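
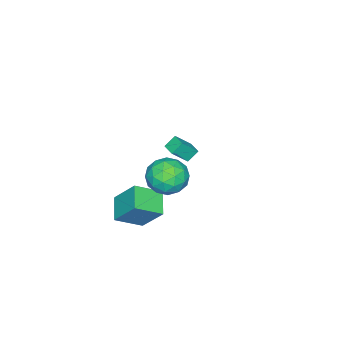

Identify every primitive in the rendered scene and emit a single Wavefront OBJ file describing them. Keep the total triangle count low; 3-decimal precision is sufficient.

v 3.021 1.931 1.806
v 4.063 2.43 1.487
v 3.917 0.97 3.233
v 4.959 1.469 2.914
v 4.098 2.142 3.405
v 3.544 2.736 2.523
v 4.436 0.664 2.197
v 3.882 1.258 1.315
v 4.938 1.646 1.729
v 4.729 2.56 2.476
v 3.251 0.84 2.244
v 3.042 1.754 2.991
v 3.464 2.265 1.521
v 4.516 1.135 3.199
v 4.01 1.531 3.487
v 4.623 1.824 3.3
v 3.158 2.445 2.13
v 3.771 2.738 1.943
v 3.791 2.569 3.07
v 4.209 0.662 2.777
v 4.822 0.955 2.59
v 3.357 1.576 1.42
v 3.97 1.869 1.233
v 4.189 0.831 1.65
v 4.59 2.097 1.476
v 5.117 1.532 2.315
v 4.809 1.059 1.893
v 4.484 1.408 1.375
v 4.468 2.635 1.915
v 4.994 2.07 2.754
v 4.488 2.466 3.042
v 4.162 2.815 2.524
v 4.981 2.174 2.057
v 2.986 1.33 1.966
v 3.512 0.765 2.805
v 3.818 0.585 2.196
v 3.492 0.934 1.678
v 2.863 1.868 2.405
v 3.39 1.303 3.244
v 3.496 1.992 3.345
v 3.171 2.341 2.827
v 2.999 1.226 2.663
v 1.946 -1.101 -2.591
v 3.05 -2.135 -1.75
v 1.956 0.174 -1.038
v 3.06 -0.859 -0.197
v 3.14 -0.341 -3.223
v 4.244 -1.374 -2.382
v 3.15 0.935 -1.67
v 4.254 -0.099 -0.829
v -3.134 -1.775 -2.365
v -2.338 -2.319 -1.363
v -3.689 -1.438 -1.741
v -2.893 -1.982 -0.74
v -2.647 -1.018 -2.34
v -1.851 -1.562 -1.339
v -3.202 -0.681 -1.717
v -2.406 -1.225 -0.715
f 1 38 17
f 38 12 41
f 17 41 6
f 38 41 17
f 1 17 13
f 17 6 18
f 13 18 2
f 17 18 13
f 1 13 22
f 13 2 23
f 22 23 8
f 13 23 22
f 1 22 34
f 22 8 37
f 34 37 11
f 22 37 34
f 1 34 38
f 34 11 42
f 38 42 12
f 34 42 38
f 2 18 29
f 18 6 32
f 29 32 10
f 18 32 29
f 6 41 19
f 41 12 40
f 19 40 5
f 41 40 19
f 12 42 39
f 42 11 35
f 39 35 3
f 42 35 39
f 11 37 36
f 37 8 24
f 36 24 7
f 37 24 36
f 8 23 28
f 23 2 25
f 28 25 9
f 23 25 28
f 4 30 16
f 30 10 31
f 16 31 5
f 30 31 16
f 4 16 14
f 16 5 15
f 14 15 3
f 16 15 14
f 4 14 21
f 14 3 20
f 21 20 7
f 14 20 21
f 4 21 26
f 21 7 27
f 26 27 9
f 21 27 26
f 4 26 30
f 26 9 33
f 30 33 10
f 26 33 30
f 5 31 19
f 31 10 32
f 19 32 6
f 31 32 19
f 3 15 39
f 15 5 40
f 39 40 12
f 15 40 39
f 7 20 36
f 20 3 35
f 36 35 11
f 20 35 36
f 9 27 28
f 27 7 24
f 28 24 8
f 27 24 28
f 10 33 29
f 33 9 25
f 29 25 2
f 33 25 29
f 44 46 43
f 47 44 43
f 43 46 45
f 45 47 43
f 44 50 46
f 48 44 47
f 48 50 44
f 46 50 45
f 49 47 45
f 45 50 49
f 49 48 47
f 50 48 49
f 52 54 51
f 55 52 51
f 51 54 53
f 53 55 51
f 52 58 54
f 56 52 55
f 56 58 52
f 54 58 53
f 57 55 53
f 53 58 57
f 57 56 55
f 58 56 57



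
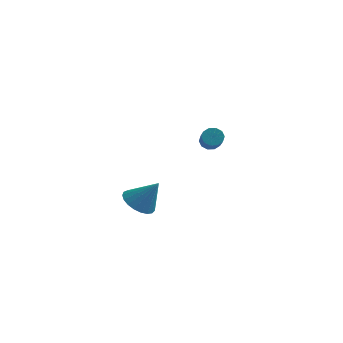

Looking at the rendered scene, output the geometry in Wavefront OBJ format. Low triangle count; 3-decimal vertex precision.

v 0.714 4.555 1.357
v 1.045 4.261 0.854
v 1.538 2.991 1.92
v 1.206 3.285 2.423
v 1.305 4.521 1.043
v 1.798 3.252 2.11
v 1.339 4.794 1.353
v 1.832 3.525 2.419
v 1.135 4.976 1.664
v 1.628 3.706 2.73
v 0.769 4.997 1.857
v 1.262 3.727 2.924
v 0.382 4.849 1.86
v 0.875 3.579 2.926
v 0.122 4.588 1.67
v 0.615 3.319 2.737
v 0.088 4.315 1.361
v 0.581 3.046 2.427
v 0.292 4.134 1.05
v 0.785 2.864 2.116
v 0.658 4.113 0.856
v 1.151 2.843 1.923
v -1.224 -3.381 0.371
v -0.483 -2.831 -0.191
v -0.116 -3.239 1.969
v -0.747 -2.502 -0.037
v -1.094 -2.325 0.187
v -1.463 -2.33 0.443
v -1.79 -2.518 0.686
v -2.02 -2.854 0.875
v -2.112 -3.282 0.977
v -2.05 -3.727 0.974
v -1.846 -4.112 0.866
v -1.534 -4.37 0.673
v -1.168 -4.458 0.428
v -0.812 -4.36 0.172
v -0.527 -4.092 -0.049
v -0.363 -3.701 -0.197
v -0.347 -3.255 -0.248
f 2 1 5
f 2 5 3
f 3 5 6
f 3 6 4
f 5 1 7
f 5 7 6
f 6 7 8
f 6 8 4
f 7 1 9
f 7 9 8
f 8 9 10
f 8 10 4
f 9 1 11
f 9 11 10
f 10 11 12
f 10 12 4
f 11 1 13
f 11 13 12
f 12 13 14
f 12 14 4
f 13 1 15
f 13 15 14
f 14 15 16
f 14 16 4
f 15 1 17
f 15 17 16
f 16 17 18
f 16 18 4
f 17 1 19
f 17 19 18
f 18 19 20
f 18 20 4
f 19 1 21
f 19 21 20
f 20 21 22
f 20 22 4
f 21 1 2
f 21 2 22
f 22 2 3
f 22 3 4
f 24 23 26
f 24 26 25
f 26 23 27
f 26 27 25
f 27 23 28
f 27 28 25
f 28 23 29
f 28 29 25
f 29 23 30
f 29 30 25
f 30 23 31
f 30 31 25
f 31 23 32
f 31 32 25
f 32 23 33
f 32 33 25
f 33 23 34
f 33 34 25
f 34 23 35
f 34 35 25
f 35 23 36
f 35 36 25
f 36 23 37
f 36 37 25
f 37 23 38
f 37 38 25
f 38 23 39
f 38 39 25
f 39 23 24
f 39 24 25



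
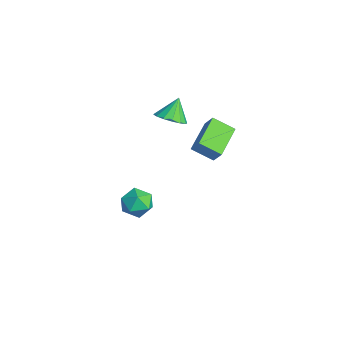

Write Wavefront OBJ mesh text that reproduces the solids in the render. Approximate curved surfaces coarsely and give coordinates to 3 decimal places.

v -3.44 2.939 1.104
v -2.646 3.164 1.308
v -3.88 3.541 2.156
v -2.796 3.492 1.057
v -3.119 3.673 0.818
v -3.528 3.656 0.656
v -3.913 3.448 0.615
v -4.172 3.103 0.704
v -4.234 2.714 0.9
v -4.083 2.386 1.151
v -3.76 2.205 1.389
v -3.351 2.222 1.551
v -2.966 2.43 1.593
v -2.708 2.775 1.504
v 0.891 3.476 1.311
v 0.317 2.581 1.929
v -0.375 4.637 1.815
v -0.949 3.742 2.434
v 1.369 3.678 2.046
v 0.795 2.783 2.665
v 0.103 4.839 2.551
v -0.471 3.944 3.169
v -3.196 1.479 -3.981
v -2.376 1.648 -4.35
v -2.704 0.172 -3.49
v -1.884 0.341 -3.859
v -2.17 0.825 -3.137
v -2.474 1.633 -3.441
v -2.606 0.187 -4.399
v -2.91 0.995 -4.703
v -2.012 0.85 -4.608
v -1.742 1.244 -3.828
v -3.338 0.576 -4.012
v -3.068 0.97 -3.232
f 2 1 4
f 2 4 3
f 4 1 5
f 4 5 3
f 5 1 6
f 5 6 3
f 6 1 7
f 6 7 3
f 7 1 8
f 7 8 3
f 8 1 9
f 8 9 3
f 9 1 10
f 9 10 3
f 10 1 11
f 10 11 3
f 11 1 12
f 11 12 3
f 12 1 13
f 12 13 3
f 13 1 14
f 13 14 3
f 14 1 2
f 14 2 3
f 16 18 15
f 19 16 15
f 15 18 17
f 17 19 15
f 16 22 18
f 20 16 19
f 20 22 16
f 18 22 17
f 21 19 17
f 17 22 21
f 21 20 19
f 22 20 21
f 23 34 28
f 23 28 24
f 23 24 30
f 23 30 33
f 23 33 34
f 24 28 32
f 28 34 27
f 34 33 25
f 33 30 29
f 30 24 31
f 26 32 27
f 26 27 25
f 26 25 29
f 26 29 31
f 26 31 32
f 27 32 28
f 25 27 34
f 29 25 33
f 31 29 30
f 32 31 24



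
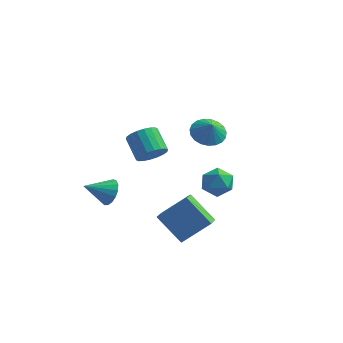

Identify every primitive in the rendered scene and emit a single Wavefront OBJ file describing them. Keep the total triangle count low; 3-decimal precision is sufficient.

v 1.285 3.849 -0.882
v 1.955 4.614 -0.809
v 1.595 3.491 0.022
v 1.612 4.78 -0.625
v 1.211 4.786 -0.485
v 0.823 4.629 -0.414
v 0.516 4.338 -0.424
v 0.341 3.962 -0.513
v 0.329 3.566 -0.665
v 0.483 3.219 -0.855
v 0.775 2.982 -1.05
v 1.155 2.894 -1.215
v 1.558 2.971 -1.323
v 1.914 3.2 -1.355
v 2.161 3.541 -1.304
v 2.256 3.936 -1.181
v 2.183 4.315 -1.006
v 3.982 -2.308 0.442
v 4.494 -2.835 1.02
v 3.066 -3.485 0.18
v 3.578 -4.012 0.758
v 3.059 -3.312 1.099
v 3.625 -2.585 1.261
v 3.935 -3.735 -0.061
v 4.501 -3.008 0.101
v 4.465 -3.717 0.71
v 3.924 -3.456 1.427
v 3.636 -2.864 -0.227
v 3.095 -2.603 0.49
v -2.256 -2.203 -2.225
v -1.997 -1.851 -1.496
v -3.424 -2.937 -1.455
v -2.263 -1.582 -1.645
v -2.528 -1.456 -1.927
v -2.731 -1.501 -2.277
v -2.824 -1.706 -2.615
v -2.788 -2.026 -2.864
v -2.629 -2.387 -2.966
v -2.385 -2.705 -2.899
v -2.111 -2.909 -2.677
v -1.871 -2.951 -2.352
v -1.718 -2.821 -1.998
v -1.689 -2.551 -1.696
v -1.789 -2.2 -1.515
v -0.529 -0.372 -0.192
v 0.172 -0.205 0.331
v -0.69 0.718 1.194
v -1.391 0.552 0.672
v 0.199 0.077 0.055
v -0.663 1.001 0.918
v 0.081 0.271 -0.27
v -0.781 1.195 0.593
v -0.157 0.338 -0.579
v -1.019 1.261 0.284
v -0.469 0.264 -0.812
v -1.331 1.187 0.051
v -0.793 0.064 -0.921
v -1.655 0.987 -0.058
v -1.065 -0.222 -0.886
v -1.927 0.701 -0.023
v -1.23 -0.538 -0.714
v -2.092 0.385 0.149
v -1.257 -0.821 -0.438
v -2.119 0.103 0.425
v -1.139 -1.015 -0.113
v -2.001 -0.091 0.75
v -0.901 -1.081 0.196
v -1.763 -0.158 1.059
v -0.589 -1.007 0.429
v -1.451 -0.084 1.292
v -0.265 -0.807 0.538
v -1.127 0.116 1.401
v 0.007 -0.521 0.503
v -0.855 0.402 1.366
v 0.681 -3.447 -2.583
v 2.055 -2.761 -1.302
v 0.611 -2.494 -3.018
v 1.984 -1.808 -1.737
v 2.136 -3.932 -3.883
v 3.509 -3.246 -2.602
v 2.065 -2.979 -4.318
v 3.439 -2.293 -3.037
f 2 1 4
f 2 4 3
f 4 1 5
f 4 5 3
f 5 1 6
f 5 6 3
f 6 1 7
f 6 7 3
f 7 1 8
f 7 8 3
f 8 1 9
f 8 9 3
f 9 1 10
f 9 10 3
f 10 1 11
f 10 11 3
f 11 1 12
f 11 12 3
f 12 1 13
f 12 13 3
f 13 1 14
f 13 14 3
f 14 1 15
f 14 15 3
f 15 1 16
f 15 16 3
f 16 1 17
f 16 17 3
f 17 1 2
f 17 2 3
f 18 29 23
f 18 23 19
f 18 19 25
f 18 25 28
f 18 28 29
f 19 23 27
f 23 29 22
f 29 28 20
f 28 25 24
f 25 19 26
f 21 27 22
f 21 22 20
f 21 20 24
f 21 24 26
f 21 26 27
f 22 27 23
f 20 22 29
f 24 20 28
f 26 24 25
f 27 26 19
f 31 30 33
f 31 33 32
f 33 30 34
f 33 34 32
f 34 30 35
f 34 35 32
f 35 30 36
f 35 36 32
f 36 30 37
f 36 37 32
f 37 30 38
f 37 38 32
f 38 30 39
f 38 39 32
f 39 30 40
f 39 40 32
f 40 30 41
f 40 41 32
f 41 30 42
f 41 42 32
f 42 30 43
f 42 43 32
f 43 30 44
f 43 44 32
f 44 30 31
f 44 31 32
f 46 45 49
f 46 49 47
f 47 49 50
f 47 50 48
f 49 45 51
f 49 51 50
f 50 51 52
f 50 52 48
f 51 45 53
f 51 53 52
f 52 53 54
f 52 54 48
f 53 45 55
f 53 55 54
f 54 55 56
f 54 56 48
f 55 45 57
f 55 57 56
f 56 57 58
f 56 58 48
f 57 45 59
f 57 59 58
f 58 59 60
f 58 60 48
f 59 45 61
f 59 61 60
f 60 61 62
f 60 62 48
f 61 45 63
f 61 63 62
f 62 63 64
f 62 64 48
f 63 45 65
f 63 65 64
f 64 65 66
f 64 66 48
f 65 45 67
f 65 67 66
f 66 67 68
f 66 68 48
f 67 45 69
f 67 69 68
f 68 69 70
f 68 70 48
f 69 45 71
f 69 71 70
f 70 71 72
f 70 72 48
f 71 45 73
f 71 73 72
f 72 73 74
f 72 74 48
f 73 45 46
f 73 46 74
f 74 46 47
f 74 47 48
f 76 78 75
f 79 76 75
f 75 78 77
f 77 79 75
f 76 82 78
f 80 76 79
f 80 82 76
f 78 82 77
f 81 79 77
f 77 82 81
f 81 80 79
f 82 80 81



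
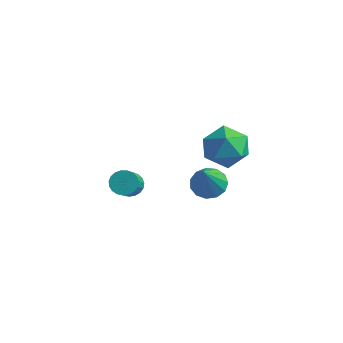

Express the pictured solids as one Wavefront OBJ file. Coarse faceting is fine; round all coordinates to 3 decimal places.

v 2.36 -2.963 1.723
v 2.91 -2.884 1.064
v 3.37 -3.536 2.496
v 3.92 -3.457 1.837
v 3.636 -2.754 2.248
v 3.011 -2.4 1.771
v 3.269 -4.02 1.789
v 2.644 -3.666 1.312
v 3.471 -3.537 1.105
v 3.698 -2.755 1.388
v 2.582 -3.665 2.172
v 2.809 -2.883 2.455
v -1.049 -2.851 -2.364
v -0.779 -2.488 -2.152
v -0.24 -3.465 -1.164
v -0.511 -3.829 -1.376
v -0.957 -2.478 -2.044
v -0.418 -3.455 -1.057
v -1.151 -2.532 -1.992
v -0.612 -3.509 -1.005
v -1.327 -2.642 -2.005
v -0.788 -3.619 -1.017
v -1.455 -2.787 -2.079
v -0.917 -3.765 -1.092
v -1.513 -2.944 -2.202
v -0.975 -3.922 -1.215
v -1.491 -3.085 -2.354
v -0.953 -4.062 -1.366
v -1.393 -3.185 -2.507
v -0.854 -4.163 -1.52
v -1.235 -3.228 -2.635
v -0.696 -4.205 -1.648
v -1.045 -3.205 -2.717
v -0.506 -4.183 -1.729
v -0.856 -3.122 -2.737
v -0.317 -4.099 -1.75
v -0.7 -2.991 -2.693
v -0.161 -3.969 -1.705
v -0.605 -2.837 -2.592
v -0.066 -3.814 -1.604
v -0.586 -2.684 -2.451
v -0.048 -3.662 -1.464
v -0.648 -2.561 -2.295
v -0.109 -3.538 -1.308
v 2.191 -2.784 -0.756
v 2.69 -3.021 -1.059
v 2.589 -3.656 0.576
v 2.802 -2.725 -0.899
v 2.72 -2.447 -0.693
v 2.47 -2.277 -0.507
v 2.132 -2.268 -0.4
v 1.813 -2.422 -0.406
v 1.613 -2.692 -0.523
v 1.598 -2.991 -0.714
v 1.771 -3.224 -0.918
v 2.077 -3.317 -1.071
v 2.42 -3.242 -1.123
f 1 12 6
f 1 6 2
f 1 2 8
f 1 8 11
f 1 11 12
f 2 6 10
f 6 12 5
f 12 11 3
f 11 8 7
f 8 2 9
f 4 10 5
f 4 5 3
f 4 3 7
f 4 7 9
f 4 9 10
f 5 10 6
f 3 5 12
f 7 3 11
f 9 7 8
f 10 9 2
f 14 13 17
f 14 17 15
f 15 17 18
f 15 18 16
f 17 13 19
f 17 19 18
f 18 19 20
f 18 20 16
f 19 13 21
f 19 21 20
f 20 21 22
f 20 22 16
f 21 13 23
f 21 23 22
f 22 23 24
f 22 24 16
f 23 13 25
f 23 25 24
f 24 25 26
f 24 26 16
f 25 13 27
f 25 27 26
f 26 27 28
f 26 28 16
f 27 13 29
f 27 29 28
f 28 29 30
f 28 30 16
f 29 13 31
f 29 31 30
f 30 31 32
f 30 32 16
f 31 13 33
f 31 33 32
f 32 33 34
f 32 34 16
f 33 13 35
f 33 35 34
f 34 35 36
f 34 36 16
f 35 13 37
f 35 37 36
f 36 37 38
f 36 38 16
f 37 13 39
f 37 39 38
f 38 39 40
f 38 40 16
f 39 13 41
f 39 41 40
f 40 41 42
f 40 42 16
f 41 13 43
f 41 43 42
f 42 43 44
f 42 44 16
f 43 13 14
f 43 14 44
f 44 14 15
f 44 15 16
f 46 45 48
f 46 48 47
f 48 45 49
f 48 49 47
f 49 45 50
f 49 50 47
f 50 45 51
f 50 51 47
f 51 45 52
f 51 52 47
f 52 45 53
f 52 53 47
f 53 45 54
f 53 54 47
f 54 45 55
f 54 55 47
f 55 45 56
f 55 56 47
f 56 45 57
f 56 57 47
f 57 45 46
f 57 46 47



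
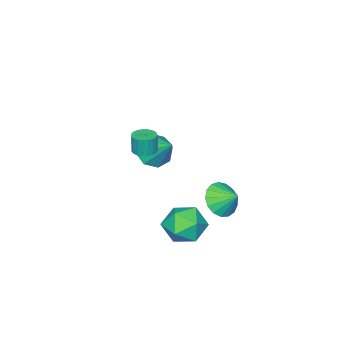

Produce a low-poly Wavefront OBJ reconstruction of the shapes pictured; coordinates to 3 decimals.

v -3.239 -3.947 -2.228
v -2.853 -3.355 -3.031
v -2.961 -2.533 -1.052
v -3.663 -3.27 -2.941
v -4.224 -3.582 -2.433
v -4.209 -4.108 -1.805
v -3.625 -4.539 -1.425
v -2.816 -4.623 -1.515
v -2.254 -4.311 -2.023
v -2.27 -3.786 -2.651
v -0.649 2.415 -1.45
v 0.281 2.67 -1.75
v -0.691 3.345 -0.79
v -0.008 2.886 -2.072
v -0.444 2.994 -2.252
v -0.926 2.969 -2.247
v -1.346 2.818 -2.061
v -1.606 2.575 -1.734
v -1.646 2.295 -1.342
v -1.459 2.042 -0.974
v -1.086 1.875 -0.716
v -0.613 1.832 -0.626
v -0.148 1.923 -0.724
v 0.202 2.126 -0.989
v 0.356 2.396 -1.359
v -0.922 0.559 -3.607
v -0.486 1.017 -2.589
v 0.826 0.723 -4.431
v 1.262 1.181 -3.413
v 0.937 0.028 -3.461
v -0.143 -0.073 -2.952
v 0.483 1.813 -4.068
v -0.597 1.712 -3.559
v 0.383 1.792 -2.874
v 0.663 0.689 -2.498
v -0.323 1.051 -4.522
v -0.043 -0.052 -4.146
v 1.629 -0.314 1.985
v 2.221 -0.216 1.999
v 2.203 -0.248 3.028
v 1.611 -0.346 3.015
v 2.129 0.016 2.004
v 2.112 -0.016 3.034
v 1.952 0.191 2.007
v 1.934 0.159 3.036
v 1.718 0.279 2.005
v 1.701 0.247 3.035
v 1.469 0.264 2.001
v 1.452 0.232 3.03
v 1.248 0.149 1.993
v 1.23 0.117 3.023
v 1.092 -0.045 1.985
v 1.075 -0.078 3.014
v 1.03 -0.287 1.976
v 1.012 -0.319 3.005
v 1.07 -0.533 1.969
v 1.053 -0.565 2.998
v 1.208 -0.741 1.965
v 1.19 -0.773 2.994
v 1.418 -0.875 1.964
v 1.4 -0.907 2.994
v 1.665 -0.913 1.967
v 1.647 -0.945 2.997
v 1.905 -0.846 1.973
v 1.888 -0.879 3.003
v 2.098 -0.688 1.982
v 2.08 -0.72 3.011
v 2.209 -0.465 1.991
v 2.192 -0.497 3.02
f 2 1 4
f 2 4 3
f 4 1 5
f 4 5 3
f 5 1 6
f 5 6 3
f 6 1 7
f 6 7 3
f 7 1 8
f 7 8 3
f 8 1 9
f 8 9 3
f 9 1 10
f 9 10 3
f 10 1 2
f 10 2 3
f 12 11 14
f 12 14 13
f 14 11 15
f 14 15 13
f 15 11 16
f 15 16 13
f 16 11 17
f 16 17 13
f 17 11 18
f 17 18 13
f 18 11 19
f 18 19 13
f 19 11 20
f 19 20 13
f 20 11 21
f 20 21 13
f 21 11 22
f 21 22 13
f 22 11 23
f 22 23 13
f 23 11 24
f 23 24 13
f 24 11 25
f 24 25 13
f 25 11 12
f 25 12 13
f 26 37 31
f 26 31 27
f 26 27 33
f 26 33 36
f 26 36 37
f 27 31 35
f 31 37 30
f 37 36 28
f 36 33 32
f 33 27 34
f 29 35 30
f 29 30 28
f 29 28 32
f 29 32 34
f 29 34 35
f 30 35 31
f 28 30 37
f 32 28 36
f 34 32 33
f 35 34 27
f 39 38 42
f 39 42 40
f 40 42 43
f 40 43 41
f 42 38 44
f 42 44 43
f 43 44 45
f 43 45 41
f 44 38 46
f 44 46 45
f 45 46 47
f 45 47 41
f 46 38 48
f 46 48 47
f 47 48 49
f 47 49 41
f 48 38 50
f 48 50 49
f 49 50 51
f 49 51 41
f 50 38 52
f 50 52 51
f 51 52 53
f 51 53 41
f 52 38 54
f 52 54 53
f 53 54 55
f 53 55 41
f 54 38 56
f 54 56 55
f 55 56 57
f 55 57 41
f 56 38 58
f 56 58 57
f 57 58 59
f 57 59 41
f 58 38 60
f 58 60 59
f 59 60 61
f 59 61 41
f 60 38 62
f 60 62 61
f 61 62 63
f 61 63 41
f 62 38 64
f 62 64 63
f 63 64 65
f 63 65 41
f 64 38 66
f 64 66 65
f 65 66 67
f 65 67 41
f 66 38 68
f 66 68 67
f 67 68 69
f 67 69 41
f 68 38 39
f 68 39 69
f 69 39 40
f 69 40 41



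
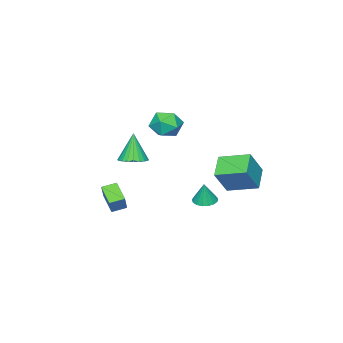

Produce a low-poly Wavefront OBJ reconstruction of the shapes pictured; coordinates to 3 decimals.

v 0.596 -1.283 1.559
v 1.187 -0.534 1.301
v 1.533 -1.586 2.819
v 2.124 -0.837 2.561
v 1.212 -0.655 2.895
v 0.633 -0.467 2.116
v 2.087 -1.653 2.004
v 1.508 -1.465 1.225
v 2.108 -0.763 1.575
v 1.567 -0.146 2.126
v 1.153 -1.974 1.994
v 0.612 -1.357 2.545
v 3.765 -2.807 -4.049
v 3.233 -3.823 -3.375
v 3.093 -2.314 -3.837
v 2.561 -3.33 -3.163
v 4.339 -2.45 -3.057
v 3.807 -3.466 -2.383
v 3.667 -1.957 -2.845
v 3.135 -2.973 -2.171
v -0.014 2.15 -1.035
v 0.986 2.094 0.425
v -0.583 3.764 -0.583
v 0.416 3.708 0.877
v 1.104 2.752 -1.777
v 2.103 2.696 -0.317
v 0.534 4.366 -1.325
v 1.534 4.31 0.135
v 1.178 -3.501 -1.321
v 1.946 -3.239 -1.107
v 0.782 -3.799 0.461
v 1.778 -2.958 -1.098
v 1.518 -2.76 -1.122
v 1.207 -2.674 -1.177
v 0.891 -2.715 -1.254
v 0.618 -2.875 -1.341
v 0.431 -3.131 -1.425
v 0.358 -3.443 -1.494
v 0.409 -3.764 -1.536
v 0.578 -4.045 -1.545
v 0.837 -4.243 -1.52
v 1.149 -4.328 -1.466
v 1.465 -4.288 -1.389
v 1.737 -4.128 -1.301
v 1.924 -3.872 -1.217
v 1.998 -3.56 -1.149
v 1.103 1.329 -2.884
v 1.494 1.87 -3.015
v 1.357 1.451 -1.616
v 1.198 1.997 -2.968
v 0.881 1.972 -2.902
v 0.614 1.799 -2.831
v 0.459 1.519 -2.773
v 0.452 1.195 -2.741
v 0.593 0.902 -2.741
v 0.852 0.707 -2.774
v 1.168 0.654 -2.833
v 1.469 0.756 -2.903
v 1.686 0.99 -2.969
v 1.769 1.301 -3.016
v 1.7 1.618 -3.032
f 1 12 6
f 1 6 2
f 1 2 8
f 1 8 11
f 1 11 12
f 2 6 10
f 6 12 5
f 12 11 3
f 11 8 7
f 8 2 9
f 4 10 5
f 4 5 3
f 4 3 7
f 4 7 9
f 4 9 10
f 5 10 6
f 3 5 12
f 7 3 11
f 9 7 8
f 10 9 2
f 14 16 13
f 17 14 13
f 13 16 15
f 15 17 13
f 14 20 16
f 18 14 17
f 18 20 14
f 16 20 15
f 19 17 15
f 15 20 19
f 19 18 17
f 20 18 19
f 22 24 21
f 25 22 21
f 21 24 23
f 23 25 21
f 22 28 24
f 26 22 25
f 26 28 22
f 24 28 23
f 27 25 23
f 23 28 27
f 27 26 25
f 28 26 27
f 30 29 32
f 30 32 31
f 32 29 33
f 32 33 31
f 33 29 34
f 33 34 31
f 34 29 35
f 34 35 31
f 35 29 36
f 35 36 31
f 36 29 37
f 36 37 31
f 37 29 38
f 37 38 31
f 38 29 39
f 38 39 31
f 39 29 40
f 39 40 31
f 40 29 41
f 40 41 31
f 41 29 42
f 41 42 31
f 42 29 43
f 42 43 31
f 43 29 44
f 43 44 31
f 44 29 45
f 44 45 31
f 45 29 46
f 45 46 31
f 46 29 30
f 46 30 31
f 48 47 50
f 48 50 49
f 50 47 51
f 50 51 49
f 51 47 52
f 51 52 49
f 52 47 53
f 52 53 49
f 53 47 54
f 53 54 49
f 54 47 55
f 54 55 49
f 55 47 56
f 55 56 49
f 56 47 57
f 56 57 49
f 57 47 58
f 57 58 49
f 58 47 59
f 58 59 49
f 59 47 60
f 59 60 49
f 60 47 61
f 60 61 49
f 61 47 48
f 61 48 49



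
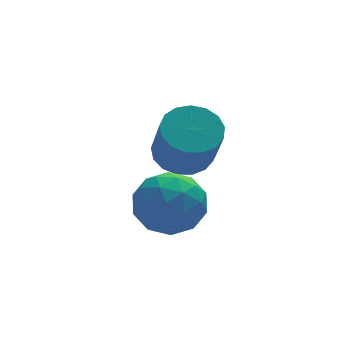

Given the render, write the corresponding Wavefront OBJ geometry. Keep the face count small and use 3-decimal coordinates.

v -1.356 -0.913 -4.181
v -0.24 -0.381 -3.983
v -1.04 -2.159 -2.617
v 0.076 -1.627 -2.419
v -0.973 -0.983 -2.194
v -1.169 -0.213 -3.161
v -0.111 -2.327 -3.439
v -0.307 -1.557 -4.406
v 0.529 -1.255 -3.524
v -0.004 -0.424 -2.755
v -1.276 -2.116 -3.845
v -1.809 -1.285 -3.076
v -0.826 -0.538 -4.22
v -0.454 -2.002 -2.38
v -1.071 -1.623 -2.249
v -0.415 -1.311 -2.132
v -1.371 -0.439 -3.737
v -0.716 -0.126 -3.62
v -1.147 -0.48 -2.569
v -0.564 -2.414 -2.98
v 0.091 -2.101 -2.863
v -0.865 -1.229 -4.468
v -0.209 -0.917 -4.351
v -0.133 -2.06 -4.031
v 0.282 -0.739 -3.833
v 0.467 -1.471 -2.914
v 0.358 -1.883 -3.513
v 0.243 -1.43 -4.082
v -0.031 -0.251 -3.381
v 0.154 -0.983 -2.462
v -0.462 -0.604 -2.33
v -0.577 -0.152 -2.898
v 0.421 -0.764 -3.112
v -1.434 -1.557 -4.138
v -1.249 -2.289 -3.219
v -0.703 -2.388 -3.702
v -0.818 -1.936 -4.27
v -1.747 -1.069 -3.686
v -1.562 -1.801 -2.767
v -1.523 -1.11 -2.518
v -1.638 -0.657 -3.087
v -1.701 -1.776 -3.488
v 0.857 1.983 -3.213
v 1.73 1.479 -3.508
v 1.675 0.373 -1.782
v 0.803 0.877 -1.487
v 1.901 1.874 -3.249
v 1.846 0.768 -1.524
v 1.833 2.294 -2.982
v 1.778 1.189 -1.257
v 1.542 2.643 -2.768
v 1.487 1.538 -1.042
v 1.094 2.841 -2.656
v 1.039 1.735 -0.93
v 0.591 2.842 -2.671
v 0.536 1.736 -0.945
v 0.15 2.646 -2.81
v 0.095 1.541 -1.085
v -0.129 2.298 -3.042
v -0.184 1.193 -1.316
v -0.183 1.878 -3.313
v -0.237 0.773 -1.587
v 0.002 1.482 -3.561
v -0.052 0.377 -1.835
v 0.383 1.201 -3.729
v 0.328 0.095 -2.003
v 0.873 1.098 -3.779
v 0.818 -0.007 -2.053
v 1.359 1.199 -3.699
v 1.304 0.093 -1.974
f 1 38 17
f 38 12 41
f 17 41 6
f 38 41 17
f 1 17 13
f 17 6 18
f 13 18 2
f 17 18 13
f 1 13 22
f 13 2 23
f 22 23 8
f 13 23 22
f 1 22 34
f 22 8 37
f 34 37 11
f 22 37 34
f 1 34 38
f 34 11 42
f 38 42 12
f 34 42 38
f 2 18 29
f 18 6 32
f 29 32 10
f 18 32 29
f 6 41 19
f 41 12 40
f 19 40 5
f 41 40 19
f 12 42 39
f 42 11 35
f 39 35 3
f 42 35 39
f 11 37 36
f 37 8 24
f 36 24 7
f 37 24 36
f 8 23 28
f 23 2 25
f 28 25 9
f 23 25 28
f 4 30 16
f 30 10 31
f 16 31 5
f 30 31 16
f 4 16 14
f 16 5 15
f 14 15 3
f 16 15 14
f 4 14 21
f 14 3 20
f 21 20 7
f 14 20 21
f 4 21 26
f 21 7 27
f 26 27 9
f 21 27 26
f 4 26 30
f 26 9 33
f 30 33 10
f 26 33 30
f 5 31 19
f 31 10 32
f 19 32 6
f 31 32 19
f 3 15 39
f 15 5 40
f 39 40 12
f 15 40 39
f 7 20 36
f 20 3 35
f 36 35 11
f 20 35 36
f 9 27 28
f 27 7 24
f 28 24 8
f 27 24 28
f 10 33 29
f 33 9 25
f 29 25 2
f 33 25 29
f 44 43 47
f 44 47 45
f 45 47 48
f 45 48 46
f 47 43 49
f 47 49 48
f 48 49 50
f 48 50 46
f 49 43 51
f 49 51 50
f 50 51 52
f 50 52 46
f 51 43 53
f 51 53 52
f 52 53 54
f 52 54 46
f 53 43 55
f 53 55 54
f 54 55 56
f 54 56 46
f 55 43 57
f 55 57 56
f 56 57 58
f 56 58 46
f 57 43 59
f 57 59 58
f 58 59 60
f 58 60 46
f 59 43 61
f 59 61 60
f 60 61 62
f 60 62 46
f 61 43 63
f 61 63 62
f 62 63 64
f 62 64 46
f 63 43 65
f 63 65 64
f 64 65 66
f 64 66 46
f 65 43 67
f 65 67 66
f 66 67 68
f 66 68 46
f 67 43 69
f 67 69 68
f 68 69 70
f 68 70 46
f 69 43 44
f 69 44 70
f 70 44 45
f 70 45 46



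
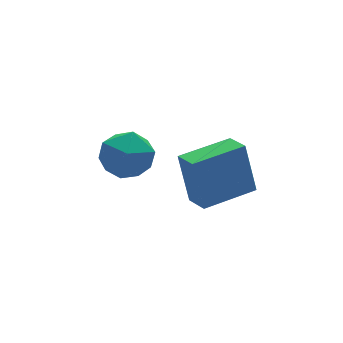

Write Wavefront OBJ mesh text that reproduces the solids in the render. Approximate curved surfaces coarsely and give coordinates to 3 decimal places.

v -0.34 0.629 -2.351
v 0.233 0.306 -1.585
v -1.553 -0.346 -1.855
v -0.98 -0.669 -1.089
v -1.325 0.279 -1.096
v -0.576 0.882 -1.403
v -0.744 -0.922 -2.037
v 0.005 -0.319 -2.344
v -0.017 -0.652 -1.392
v -0.376 0.09 -0.81
v -0.944 -0.13 -2.63
v -1.303 0.612 -2.048
v 1.717 -0.626 -4.821
v 1.583 -0.107 -2.967
v 1.721 0.318 -5.085
v 1.587 0.837 -3.231
v 3.653 -0.597 -4.689
v 3.519 -0.078 -2.835
v 3.657 0.347 -4.953
v 3.523 0.866 -3.099
f 1 12 6
f 1 6 2
f 1 2 8
f 1 8 11
f 1 11 12
f 2 6 10
f 6 12 5
f 12 11 3
f 11 8 7
f 8 2 9
f 4 10 5
f 4 5 3
f 4 3 7
f 4 7 9
f 4 9 10
f 5 10 6
f 3 5 12
f 7 3 11
f 9 7 8
f 10 9 2
f 14 16 13
f 17 14 13
f 13 16 15
f 15 17 13
f 14 20 16
f 18 14 17
f 18 20 14
f 16 20 15
f 19 17 15
f 15 20 19
f 19 18 17
f 20 18 19



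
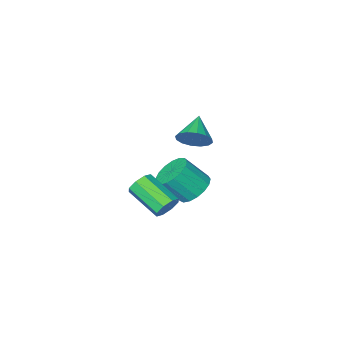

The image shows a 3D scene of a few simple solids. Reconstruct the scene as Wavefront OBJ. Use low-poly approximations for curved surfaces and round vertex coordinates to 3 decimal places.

v -1.509 -1.401 0.362
v -0.818 -1.597 0.904
v -2.411 -2.379 1.158
v -1.031 -1.236 1.107
v -1.373 -0.919 1.11
v -1.75 -0.731 0.913
v -2.064 -0.722 0.568
v -2.228 -0.896 0.169
v -2.201 -1.204 -0.179
v -1.987 -1.565 -0.382
v -1.646 -1.883 -0.385
v -1.268 -2.071 -0.188
v -0.955 -2.079 0.156
v -0.79 -1.906 0.556
v 3.76 4.783 1.326
v 4.262 4.707 0.905
v 4.683 3.121 1.693
v 4.18 3.197 2.114
v 4.398 4.952 1.326
v 4.818 3.366 2.113
v 4.16 5.098 1.747
v 4.58 3.512 2.534
v 3.687 5.059 1.921
v 4.108 3.473 2.709
v 3.257 4.859 1.747
v 3.678 3.273 2.535
v 3.122 4.614 1.327
v 3.542 3.028 2.114
v 3.36 4.468 0.906
v 3.78 2.882 1.693
v 3.832 4.507 0.731
v 4.253 2.921 1.519
v 0.795 2.273 -0.068
v 1.454 2.916 -0.257
v 2.343 2.351 0.92
v 1.685 1.707 1.108
v 1.187 3.12 0.043
v 2.077 2.555 1.219
v 0.83 3.129 0.317
v 1.72 2.564 1.494
v 0.466 2.943 0.503
v 1.355 2.377 1.68
v 0.176 2.602 0.558
v 1.066 2.037 1.735
v 0.029 2.187 0.469
v 0.919 1.621 1.646
v 0.057 1.791 0.258
v 0.947 1.225 1.435
v 0.254 1.505 -0.028
v 1.144 0.939 1.148
v 0.575 1.395 -0.324
v 1.465 0.83 0.853
v 0.947 1.487 -0.561
v 1.837 0.921 0.616
v 1.283 1.758 -0.685
v 2.173 1.192 0.492
v 1.508 2.147 -0.668
v 2.398 1.582 0.509
v 1.57 2.565 -0.513
v 2.459 2 0.663
f 2 1 4
f 2 4 3
f 4 1 5
f 4 5 3
f 5 1 6
f 5 6 3
f 6 1 7
f 6 7 3
f 7 1 8
f 7 8 3
f 8 1 9
f 8 9 3
f 9 1 10
f 9 10 3
f 10 1 11
f 10 11 3
f 11 1 12
f 11 12 3
f 12 1 13
f 12 13 3
f 13 1 14
f 13 14 3
f 14 1 2
f 14 2 3
f 16 15 19
f 16 19 17
f 17 19 20
f 17 20 18
f 19 15 21
f 19 21 20
f 20 21 22
f 20 22 18
f 21 15 23
f 21 23 22
f 22 23 24
f 22 24 18
f 23 15 25
f 23 25 24
f 24 25 26
f 24 26 18
f 25 15 27
f 25 27 26
f 26 27 28
f 26 28 18
f 27 15 29
f 27 29 28
f 28 29 30
f 28 30 18
f 29 15 31
f 29 31 30
f 30 31 32
f 30 32 18
f 31 15 16
f 31 16 32
f 32 16 17
f 32 17 18
f 34 33 37
f 34 37 35
f 35 37 38
f 35 38 36
f 37 33 39
f 37 39 38
f 38 39 40
f 38 40 36
f 39 33 41
f 39 41 40
f 40 41 42
f 40 42 36
f 41 33 43
f 41 43 42
f 42 43 44
f 42 44 36
f 43 33 45
f 43 45 44
f 44 45 46
f 44 46 36
f 45 33 47
f 45 47 46
f 46 47 48
f 46 48 36
f 47 33 49
f 47 49 48
f 48 49 50
f 48 50 36
f 49 33 51
f 49 51 50
f 50 51 52
f 50 52 36
f 51 33 53
f 51 53 52
f 52 53 54
f 52 54 36
f 53 33 55
f 53 55 54
f 54 55 56
f 54 56 36
f 55 33 57
f 55 57 56
f 56 57 58
f 56 58 36
f 57 33 59
f 57 59 58
f 58 59 60
f 58 60 36
f 59 33 34
f 59 34 60
f 60 34 35
f 60 35 36



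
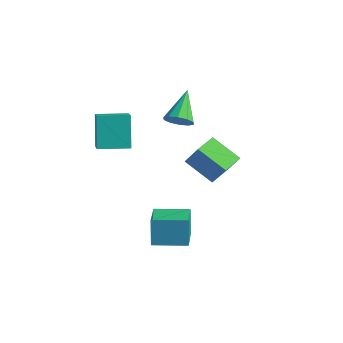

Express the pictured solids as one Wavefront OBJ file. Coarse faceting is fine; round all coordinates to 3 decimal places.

v 2.586 -1.474 1.502
v 3.454 -1.384 2.746
v 2.219 -0.302 1.674
v 3.087 -0.213 2.919
v 3.933 -0.907 0.521
v 4.801 -0.818 1.766
v 3.566 0.264 0.694
v 4.434 0.354 1.938
v -1.168 -3.917 1.608
v -1.828 -3.438 3.368
v -0.319 -2.55 1.554
v -0.98 -2.071 3.314
v -0.28 -4.449 2.086
v -0.941 -3.97 3.846
v 0.568 -3.082 2.032
v -0.092 -2.603 3.792
v -2.357 2.033 0.586
v -1.956 1.665 1.186
v -3.263 3.307 1.974
v -1.674 2.045 1.022
v -1.653 2.42 0.691
v -1.901 2.647 0.32
v -2.323 2.64 0.051
v -2.758 2.401 -0.013
v -3.04 2.021 0.151
v -3.061 1.646 0.482
v -2.813 1.419 0.853
v -2.391 1.426 1.122
v 2.345 -3.305 -3.747
v 2.044 -3.085 -2.232
v 1.001 -2.112 -4.187
v 0.701 -1.892 -2.672
v 3.519 -1.968 -3.708
v 3.219 -1.748 -2.193
v 2.176 -0.775 -4.148
v 1.875 -0.555 -2.633
f 2 4 1
f 5 2 1
f 1 4 3
f 3 5 1
f 2 8 4
f 6 2 5
f 6 8 2
f 4 8 3
f 7 5 3
f 3 8 7
f 7 6 5
f 8 6 7
f 10 12 9
f 13 10 9
f 9 12 11
f 11 13 9
f 10 16 12
f 14 10 13
f 14 16 10
f 12 16 11
f 15 13 11
f 11 16 15
f 15 14 13
f 16 14 15
f 18 17 20
f 18 20 19
f 20 17 21
f 20 21 19
f 21 17 22
f 21 22 19
f 22 17 23
f 22 23 19
f 23 17 24
f 23 24 19
f 24 17 25
f 24 25 19
f 25 17 26
f 25 26 19
f 26 17 27
f 26 27 19
f 27 17 28
f 27 28 19
f 28 17 18
f 28 18 19
f 30 32 29
f 33 30 29
f 29 32 31
f 31 33 29
f 30 36 32
f 34 30 33
f 34 36 30
f 32 36 31
f 35 33 31
f 31 36 35
f 35 34 33
f 36 34 35



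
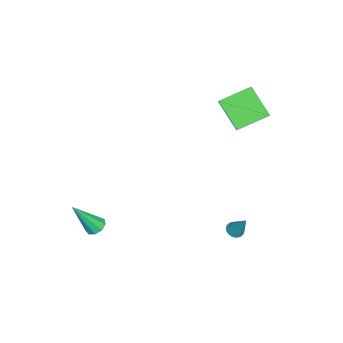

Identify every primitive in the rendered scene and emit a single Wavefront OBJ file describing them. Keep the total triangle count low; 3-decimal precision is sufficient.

v -0.67 3.412 -3.903
v -0.238 3.161 -3.927
v -0.21 4.068 -2.517
v -0.192 3.326 -4.021
v -0.218 3.504 -4.096
v -0.313 3.668 -4.142
v -0.463 3.793 -4.152
v -0.644 3.86 -4.123
v -0.829 3.859 -4.061
v -0.989 3.79 -3.975
v -1.102 3.663 -3.878
v -1.148 3.499 -3.785
v -1.122 3.321 -3.709
v -1.027 3.157 -3.663
v -0.877 3.032 -3.654
v -0.696 2.964 -3.682
v -0.511 2.965 -3.744
v -0.351 3.035 -3.83
v 2.382 -3.098 -2.319
v 2.758 -2.647 -2.192
v 2.958 -4.102 -0.461
v 2.387 -2.569 -2.035
v 2.014 -2.738 -2.011
v 1.813 -3.075 -2.131
v 1.878 -3.423 -2.339
v 2.179 -3.618 -2.538
v 2.575 -3.57 -2.635
v 2.881 -3.301 -2.584
v 2.953 -2.936 -2.409
v -4.234 1.56 3.134
v -3.607 1.726 3.728
v -5.244 3.03 3.789
v -4.616 3.196 4.383
v -3.324 2.764 1.837
v -2.696 2.93 2.431
v -4.333 4.234 2.492
v -3.706 4.4 3.086
f 2 1 4
f 2 4 3
f 4 1 5
f 4 5 3
f 5 1 6
f 5 6 3
f 6 1 7
f 6 7 3
f 7 1 8
f 7 8 3
f 8 1 9
f 8 9 3
f 9 1 10
f 9 10 3
f 10 1 11
f 10 11 3
f 11 1 12
f 11 12 3
f 12 1 13
f 12 13 3
f 13 1 14
f 13 14 3
f 14 1 15
f 14 15 3
f 15 1 16
f 15 16 3
f 16 1 17
f 16 17 3
f 17 1 18
f 17 18 3
f 18 1 2
f 18 2 3
f 20 19 22
f 20 22 21
f 22 19 23
f 22 23 21
f 23 19 24
f 23 24 21
f 24 19 25
f 24 25 21
f 25 19 26
f 25 26 21
f 26 19 27
f 26 27 21
f 27 19 28
f 27 28 21
f 28 19 29
f 28 29 21
f 29 19 20
f 29 20 21
f 31 33 30
f 34 31 30
f 30 33 32
f 32 34 30
f 31 37 33
f 35 31 34
f 35 37 31
f 33 37 32
f 36 34 32
f 32 37 36
f 36 35 34
f 37 35 36



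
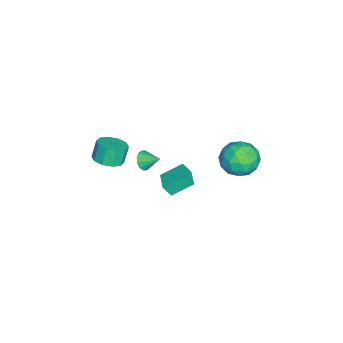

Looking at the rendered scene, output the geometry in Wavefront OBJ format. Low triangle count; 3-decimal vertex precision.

v 3.145 -3.336 -1.846
v 3.737 -3.974 -1.517
v 3.327 -3.782 -0.406
v 2.735 -3.144 -0.734
v 4.002 -3.464 -1.508
v 3.592 -3.272 -0.396
v 3.94 -2.905 -1.627
v 3.53 -2.713 -0.516
v 3.574 -2.511 -1.83
v 3.164 -2.319 -0.719
v 3.044 -2.432 -2.039
v 2.635 -2.24 -0.928
v 2.553 -2.698 -2.174
v 2.143 -2.506 -1.063
v 2.288 -3.208 -2.184
v 1.878 -3.016 -1.072
v 2.35 -3.767 -2.064
v 1.94 -3.575 -0.953
v 2.716 -4.161 -1.861
v 2.306 -3.969 -0.75
v 3.245 -4.24 -1.652
v 2.836 -4.048 -0.541
v 1.905 4.952 -0.523
v 3.123 4.786 -0.563
v 1.637 3.194 -1.417
v 2.855 3.028 -1.457
v 2.266 3 -0.378
v 2.432 4.086 0.175
v 2.328 3.894 -2.155
v 2.494 4.98 -1.602
v 3.385 4.132 -1.572
v 3.346 3.58 -0.474
v 1.414 4.4 -1.506
v 1.375 3.848 -0.408
v 2.538 5.023 -0.465
v 2.222 2.957 -1.515
v 1.876 2.94 -0.881
v 2.592 2.843 -0.905
v 2.131 4.612 -0.031
v 2.847 4.515 -0.055
v 2.343 3.464 0.055
v 1.913 3.465 -1.925
v 2.629 3.368 -1.949
v 2.168 5.137 -1.075
v 2.884 5.04 -1.099
v 2.417 4.516 -2.035
v 3.408 4.542 -1.081
v 3.25 3.508 -1.607
v 2.94 4.017 -2.017
v 3.038 4.656 -1.692
v 3.385 4.217 -0.436
v 3.227 3.184 -0.961
v 2.881 3.167 -0.327
v 2.979 3.805 -0.002
v 3.539 3.833 -1.029
v 1.533 4.796 -1.019
v 1.375 3.763 -1.544
v 1.781 4.175 -1.978
v 1.879 4.813 -1.653
v 1.51 4.472 -0.373
v 1.352 3.438 -0.899
v 1.722 3.324 -0.288
v 1.82 3.963 0.037
v 1.221 4.147 -0.951
v 2.737 -1.349 -1.91
v 3.064 -1.117 -2.447
v 2.943 -0.391 -1.37
v 2.734 -1.02 -2.494
v 2.405 -1.011 -2.384
v 2.165 -1.092 -2.147
v 2.078 -1.243 -1.847
v 2.168 -1.422 -1.564
v 2.41 -1.582 -1.374
v 2.739 -1.679 -1.327
v 3.068 -1.688 -1.437
v 3.308 -1.606 -1.674
v 3.395 -1.456 -1.974
v 3.306 -1.277 -2.257
v 1.804 -0.147 -4.703
v 1.895 -0.622 -3.968
v 1.318 1.052 -3.867
v 1.409 0.577 -3.132
v 3.011 0.263 -4.588
v 3.102 -0.212 -3.853
v 2.525 1.462 -3.752
v 2.616 0.987 -3.017
f 2 1 5
f 2 5 3
f 3 5 6
f 3 6 4
f 5 1 7
f 5 7 6
f 6 7 8
f 6 8 4
f 7 1 9
f 7 9 8
f 8 9 10
f 8 10 4
f 9 1 11
f 9 11 10
f 10 11 12
f 10 12 4
f 11 1 13
f 11 13 12
f 12 13 14
f 12 14 4
f 13 1 15
f 13 15 14
f 14 15 16
f 14 16 4
f 15 1 17
f 15 17 16
f 16 17 18
f 16 18 4
f 17 1 19
f 17 19 18
f 18 19 20
f 18 20 4
f 19 1 21
f 19 21 20
f 20 21 22
f 20 22 4
f 21 1 2
f 21 2 22
f 22 2 3
f 22 3 4
f 23 60 39
f 60 34 63
f 39 63 28
f 60 63 39
f 23 39 35
f 39 28 40
f 35 40 24
f 39 40 35
f 23 35 44
f 35 24 45
f 44 45 30
f 35 45 44
f 23 44 56
f 44 30 59
f 56 59 33
f 44 59 56
f 23 56 60
f 56 33 64
f 60 64 34
f 56 64 60
f 24 40 51
f 40 28 54
f 51 54 32
f 40 54 51
f 28 63 41
f 63 34 62
f 41 62 27
f 63 62 41
f 34 64 61
f 64 33 57
f 61 57 25
f 64 57 61
f 33 59 58
f 59 30 46
f 58 46 29
f 59 46 58
f 30 45 50
f 45 24 47
f 50 47 31
f 45 47 50
f 26 52 38
f 52 32 53
f 38 53 27
f 52 53 38
f 26 38 36
f 38 27 37
f 36 37 25
f 38 37 36
f 26 36 43
f 36 25 42
f 43 42 29
f 36 42 43
f 26 43 48
f 43 29 49
f 48 49 31
f 43 49 48
f 26 48 52
f 48 31 55
f 52 55 32
f 48 55 52
f 27 53 41
f 53 32 54
f 41 54 28
f 53 54 41
f 25 37 61
f 37 27 62
f 61 62 34
f 37 62 61
f 29 42 58
f 42 25 57
f 58 57 33
f 42 57 58
f 31 49 50
f 49 29 46
f 50 46 30
f 49 46 50
f 32 55 51
f 55 31 47
f 51 47 24
f 55 47 51
f 66 65 68
f 66 68 67
f 68 65 69
f 68 69 67
f 69 65 70
f 69 70 67
f 70 65 71
f 70 71 67
f 71 65 72
f 71 72 67
f 72 65 73
f 72 73 67
f 73 65 74
f 73 74 67
f 74 65 75
f 74 75 67
f 75 65 76
f 75 76 67
f 76 65 77
f 76 77 67
f 77 65 78
f 77 78 67
f 78 65 66
f 78 66 67
f 80 82 79
f 83 80 79
f 79 82 81
f 81 83 79
f 80 86 82
f 84 80 83
f 84 86 80
f 82 86 81
f 85 83 81
f 81 86 85
f 85 84 83
f 86 84 85



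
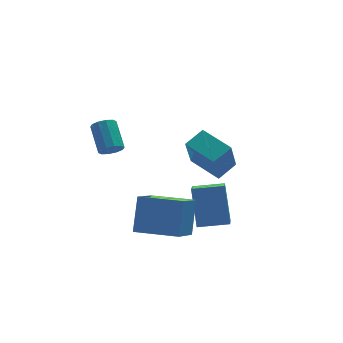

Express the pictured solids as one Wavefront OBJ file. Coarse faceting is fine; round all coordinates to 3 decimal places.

v 2.53 1.926 -1.384
v 1.996 1.2 0.323
v 1.772 3.387 -0.999
v 1.238 2.66 0.707
v 3.482 2.3 -0.927
v 2.948 1.573 0.779
v 2.724 3.76 -0.543
v 2.19 3.034 1.164
v 0.254 -1.404 -1.64
v 0.374 -0.397 0.049
v 0.71 -0.318 -2.32
v 0.83 0.689 -0.631
v 1.57 -1.849 -1.469
v 1.69 -0.842 0.22
v 2.026 -0.763 -2.149
v 2.146 0.244 -0.46
v -3.031 -0.2 3.184
v -2.691 -0.464 3.527
v -2.65 0.696 4.379
v -2.989 0.96 4.036
v -2.502 -0.301 3.296
v -2.461 0.859 4.148
v -2.514 -0.1 3.022
v -2.473 1.06 3.875
v -2.724 0.063 2.811
v -2.683 1.223 3.663
v -3.051 0.126 2.741
v -3.01 1.286 3.594
v -3.37 0.064 2.841
v -3.329 1.224 3.693
v -3.559 -0.099 3.072
v -3.518 1.061 3.924
v -3.547 -0.3 3.345
v -3.506 0.86 4.198
v -3.337 -0.463 3.557
v -3.296 0.697 4.409
v -3.01 -0.526 3.626
v -2.969 0.634 4.479
v -2.728 -1.927 -0.767
v -2.232 -1.094 0.714
v -1.726 -0.749 -1.765
v -1.23 0.084 -0.284
v -1.17 -3.124 -0.616
v -0.674 -2.291 0.865
v -0.168 -1.946 -1.614
v 0.328 -1.113 -0.133
f 2 4 1
f 5 2 1
f 1 4 3
f 3 5 1
f 2 8 4
f 6 2 5
f 6 8 2
f 4 8 3
f 7 5 3
f 3 8 7
f 7 6 5
f 8 6 7
f 10 12 9
f 13 10 9
f 9 12 11
f 11 13 9
f 10 16 12
f 14 10 13
f 14 16 10
f 12 16 11
f 15 13 11
f 11 16 15
f 15 14 13
f 16 14 15
f 18 17 21
f 18 21 19
f 19 21 22
f 19 22 20
f 21 17 23
f 21 23 22
f 22 23 24
f 22 24 20
f 23 17 25
f 23 25 24
f 24 25 26
f 24 26 20
f 25 17 27
f 25 27 26
f 26 27 28
f 26 28 20
f 27 17 29
f 27 29 28
f 28 29 30
f 28 30 20
f 29 17 31
f 29 31 30
f 30 31 32
f 30 32 20
f 31 17 33
f 31 33 32
f 32 33 34
f 32 34 20
f 33 17 35
f 33 35 34
f 34 35 36
f 34 36 20
f 35 17 37
f 35 37 36
f 36 37 38
f 36 38 20
f 37 17 18
f 37 18 38
f 38 18 19
f 38 19 20
f 40 42 39
f 43 40 39
f 39 42 41
f 41 43 39
f 40 46 42
f 44 40 43
f 44 46 40
f 42 46 41
f 45 43 41
f 41 46 45
f 45 44 43
f 46 44 45



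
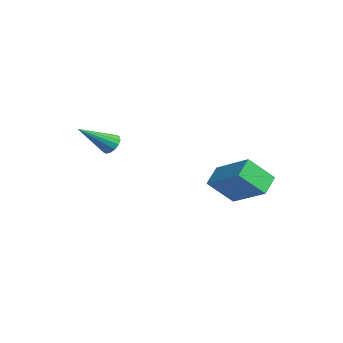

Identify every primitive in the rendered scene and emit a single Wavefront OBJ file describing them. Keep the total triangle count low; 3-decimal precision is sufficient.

v -0.674 2.996 -2.235
v -0.901 1.983 -1.21
v -1.197 3.666 -1.689
v -1.424 2.652 -0.664
v 0.924 3.528 -1.356
v 0.697 2.514 -0.331
v 0.401 4.197 -0.81
v 0.174 3.184 0.215
v -3.601 -0.748 0.378
v -3.225 -0.95 0.099
v -3.599 -2.132 1.382
v -3.103 -0.813 0.288
v -3.114 -0.658 0.502
v -3.256 -0.527 0.682
v -3.49 -0.456 0.781
v -3.753 -0.462 0.772
v -3.976 -0.546 0.658
v -4.098 -0.683 0.468
v -4.087 -0.838 0.255
v -3.946 -0.968 0.074
v -3.712 -1.04 -0.025
v -3.448 -1.033 -0.016
f 2 4 1
f 5 2 1
f 1 4 3
f 3 5 1
f 2 8 4
f 6 2 5
f 6 8 2
f 4 8 3
f 7 5 3
f 3 8 7
f 7 6 5
f 8 6 7
f 10 9 12
f 10 12 11
f 12 9 13
f 12 13 11
f 13 9 14
f 13 14 11
f 14 9 15
f 14 15 11
f 15 9 16
f 15 16 11
f 16 9 17
f 16 17 11
f 17 9 18
f 17 18 11
f 18 9 19
f 18 19 11
f 19 9 20
f 19 20 11
f 20 9 21
f 20 21 11
f 21 9 22
f 21 22 11
f 22 9 10
f 22 10 11



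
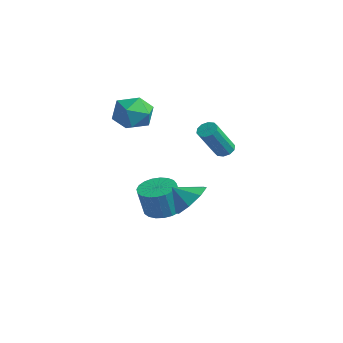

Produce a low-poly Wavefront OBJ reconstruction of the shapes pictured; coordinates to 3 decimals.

v 1.742 -3.097 -1.852
v 2.601 -3.134 -1.183
v 1.118 -3.763 -1.088
v 2.101 -2.485 -1.025
v 1.391 -2.194 -1.351
v 0.886 -2.433 -1.971
v 0.882 -3.06 -2.521
v 1.382 -3.709 -2.679
v 2.093 -3.999 -2.353
v 2.598 -3.761 -1.733
v -2.726 -1.859 -4.568
v -2.162 -2.645 -4.822
v -2.07 -3.087 -3.245
v -2.634 -2.301 -2.992
v -1.875 -2.35 -4.756
v -1.784 -2.792 -3.179
v -1.736 -1.971 -4.657
v -1.644 -2.413 -3.081
v -1.768 -1.572 -4.544
v -1.676 -2.014 -2.967
v -1.966 -1.223 -4.434
v -1.874 -1.665 -2.858
v -2.295 -0.984 -4.348
v -2.203 -1.426 -2.771
v -2.698 -0.896 -4.3
v -2.606 -1.338 -2.723
v -3.107 -0.975 -4.298
v -3.015 -1.417 -2.722
v -3.449 -1.206 -4.343
v -3.357 -1.648 -2.766
v -3.667 -1.55 -4.427
v -3.575 -1.993 -2.85
v -3.721 -1.948 -4.535
v -3.63 -2.39 -2.959
v -3.604 -2.33 -4.649
v -3.512 -2.773 -3.073
v -3.335 -2.631 -4.749
v -3.243 -3.073 -3.173
v -2.96 -2.798 -4.818
v -2.869 -3.241 -3.241
v -2.545 -2.803 -4.844
v -2.454 -3.245 -3.267
v 0.959 -0.759 0.61
v 1.224 -0.354 0.85
v 1.527 -1.537 2.51
v 1.261 -1.941 2.27
v 0.901 -0.327 0.929
v 1.204 -1.509 2.588
v 0.6 -0.464 0.886
v 0.903 -1.646 2.545
v 0.436 -0.714 0.737
v 0.738 -1.896 2.397
v 0.471 -0.981 0.541
v 0.774 -2.163 2.2
v 0.693 -1.163 0.37
v 0.996 -2.346 2.03
v 1.016 -1.191 0.292
v 1.319 -2.373 1.951
v 1.317 -1.054 0.335
v 1.62 -2.236 1.994
v 1.482 -0.804 0.483
v 1.784 -1.986 2.143
v 1.446 -0.537 0.68
v 1.749 -1.719 2.339
v -3.805 -2.555 1.503
v -3.032 -2.215 2.278
v -3.368 -4.325 1.842
v -2.595 -3.985 2.617
v -3.714 -3.851 2.826
v -3.984 -2.757 2.617
v -2.416 -3.783 1.503
v -2.686 -2.689 1.294
v -2.174 -2.975 2.278
v -2.976 -3.016 3.096
v -3.424 -3.524 1.024
v -4.226 -3.565 1.842
f 2 1 4
f 2 4 3
f 4 1 5
f 4 5 3
f 5 1 6
f 5 6 3
f 6 1 7
f 6 7 3
f 7 1 8
f 7 8 3
f 8 1 9
f 8 9 3
f 9 1 10
f 9 10 3
f 10 1 2
f 10 2 3
f 12 11 15
f 12 15 13
f 13 15 16
f 13 16 14
f 15 11 17
f 15 17 16
f 16 17 18
f 16 18 14
f 17 11 19
f 17 19 18
f 18 19 20
f 18 20 14
f 19 11 21
f 19 21 20
f 20 21 22
f 20 22 14
f 21 11 23
f 21 23 22
f 22 23 24
f 22 24 14
f 23 11 25
f 23 25 24
f 24 25 26
f 24 26 14
f 25 11 27
f 25 27 26
f 26 27 28
f 26 28 14
f 27 11 29
f 27 29 28
f 28 29 30
f 28 30 14
f 29 11 31
f 29 31 30
f 30 31 32
f 30 32 14
f 31 11 33
f 31 33 32
f 32 33 34
f 32 34 14
f 33 11 35
f 33 35 34
f 34 35 36
f 34 36 14
f 35 11 37
f 35 37 36
f 36 37 38
f 36 38 14
f 37 11 39
f 37 39 38
f 38 39 40
f 38 40 14
f 39 11 41
f 39 41 40
f 40 41 42
f 40 42 14
f 41 11 12
f 41 12 42
f 42 12 13
f 42 13 14
f 44 43 47
f 44 47 45
f 45 47 48
f 45 48 46
f 47 43 49
f 47 49 48
f 48 49 50
f 48 50 46
f 49 43 51
f 49 51 50
f 50 51 52
f 50 52 46
f 51 43 53
f 51 53 52
f 52 53 54
f 52 54 46
f 53 43 55
f 53 55 54
f 54 55 56
f 54 56 46
f 55 43 57
f 55 57 56
f 56 57 58
f 56 58 46
f 57 43 59
f 57 59 58
f 58 59 60
f 58 60 46
f 59 43 61
f 59 61 60
f 60 61 62
f 60 62 46
f 61 43 63
f 61 63 62
f 62 63 64
f 62 64 46
f 63 43 44
f 63 44 64
f 64 44 45
f 64 45 46
f 65 76 70
f 65 70 66
f 65 66 72
f 65 72 75
f 65 75 76
f 66 70 74
f 70 76 69
f 76 75 67
f 75 72 71
f 72 66 73
f 68 74 69
f 68 69 67
f 68 67 71
f 68 71 73
f 68 73 74
f 69 74 70
f 67 69 76
f 71 67 75
f 73 71 72
f 74 73 66



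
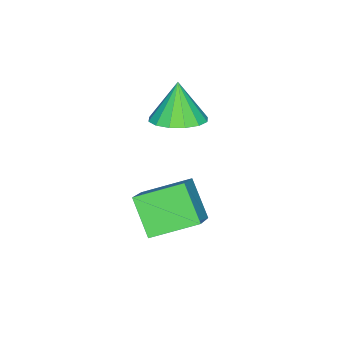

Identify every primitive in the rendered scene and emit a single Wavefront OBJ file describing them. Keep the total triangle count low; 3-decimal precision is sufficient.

v -3.688 -3.147 1.515
v -2.68 -3.494 1.785
v -4.232 -3.473 3.125
v -2.679 -2.936 1.898
v -2.949 -2.434 1.909
v -3.417 -2.124 1.814
v -3.957 -2.088 1.639
v -4.426 -2.335 1.431
v -4.697 -2.8 1.245
v -4.698 -3.359 1.132
v -4.428 -3.86 1.121
v -3.96 -4.17 1.216
v -3.419 -4.206 1.391
v -2.951 -3.959 1.599
v -0.101 -1.94 -1.555
v -0.743 -2.959 -0.285
v -1.123 -0.45 -0.876
v -1.765 -1.469 0.393
v 1.245 -1.491 -0.513
v 0.603 -2.51 0.756
v 0.223 -0.001 0.165
v -0.419 -1.02 1.435
f 2 1 4
f 2 4 3
f 4 1 5
f 4 5 3
f 5 1 6
f 5 6 3
f 6 1 7
f 6 7 3
f 7 1 8
f 7 8 3
f 8 1 9
f 8 9 3
f 9 1 10
f 9 10 3
f 10 1 11
f 10 11 3
f 11 1 12
f 11 12 3
f 12 1 13
f 12 13 3
f 13 1 14
f 13 14 3
f 14 1 2
f 14 2 3
f 16 18 15
f 19 16 15
f 15 18 17
f 17 19 15
f 16 22 18
f 20 16 19
f 20 22 16
f 18 22 17
f 21 19 17
f 17 22 21
f 21 20 19
f 22 20 21



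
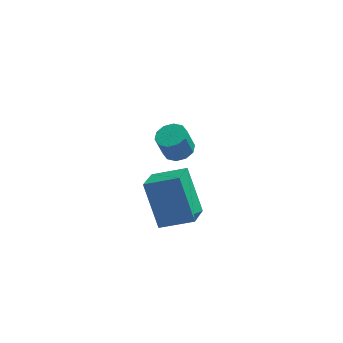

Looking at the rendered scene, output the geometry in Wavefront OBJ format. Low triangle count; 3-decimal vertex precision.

v 3.09 0.115 -1.863
v 2.859 -0.98 -1.33
v 4.368 0.085 -1.372
v 4.137 -1.011 -0.838
v 3.683 -0.789 -3.462
v 3.452 -1.885 -2.928
v 4.961 -0.82 -2.97
v 4.73 -1.915 -2.437
v 3.886 3.564 -3.825
v 4.49 3.665 -3.638
v 4.197 3.537 -2.627
v 3.594 3.436 -2.815
v 4.304 4.015 -3.647
v 4.012 3.886 -2.636
v 3.959 4.192 -3.725
v 3.667 4.064 -2.714
v 3.586 4.129 -3.84
v 3.294 4.001 -2.829
v 3.328 3.851 -3.95
v 3.036 3.723 -2.94
v 3.283 3.463 -4.013
v 2.99 3.335 -3.002
v 3.468 3.114 -4.004
v 3.176 2.985 -2.993
v 3.813 2.936 -3.926
v 3.521 2.808 -2.915
v 4.186 2.999 -3.811
v 3.894 2.871 -2.8
v 4.444 3.277 -3.7
v 4.152 3.149 -2.69
f 2 4 1
f 5 2 1
f 1 4 3
f 3 5 1
f 2 8 4
f 6 2 5
f 6 8 2
f 4 8 3
f 7 5 3
f 3 8 7
f 7 6 5
f 8 6 7
f 10 9 13
f 10 13 11
f 11 13 14
f 11 14 12
f 13 9 15
f 13 15 14
f 14 15 16
f 14 16 12
f 15 9 17
f 15 17 16
f 16 17 18
f 16 18 12
f 17 9 19
f 17 19 18
f 18 19 20
f 18 20 12
f 19 9 21
f 19 21 20
f 20 21 22
f 20 22 12
f 21 9 23
f 21 23 22
f 22 23 24
f 22 24 12
f 23 9 25
f 23 25 24
f 24 25 26
f 24 26 12
f 25 9 27
f 25 27 26
f 26 27 28
f 26 28 12
f 27 9 29
f 27 29 28
f 28 29 30
f 28 30 12
f 29 9 10
f 29 10 30
f 30 10 11
f 30 11 12



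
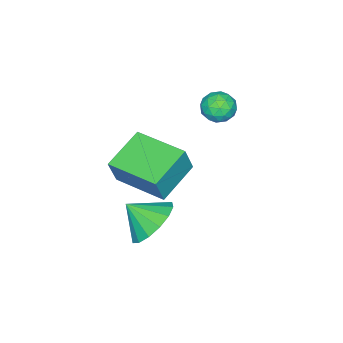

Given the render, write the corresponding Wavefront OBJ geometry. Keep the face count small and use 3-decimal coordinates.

v -3.06 1.64 1.865
v -2.488 1.634 1.575
v -3.272 0.706 1.465
v -2.7 0.7 1.175
v -2.736 0.655 1.814
v -2.605 1.232 2.061
v -3.155 1.108 0.979
v -3.024 1.685 1.226
v -2.547 1.306 1.028
v -2.288 1.026 1.543
v -3.472 1.314 1.497
v -3.213 1.034 2.012
v -2.756 1.719 1.755
v -3.004 0.621 1.285
v -3.025 0.594 1.66
v -2.689 0.591 1.49
v -2.825 1.483 2.041
v -2.488 1.48 1.87
v -2.634 0.904 2.011
v -3.272 0.86 1.17
v -2.935 0.857 0.999
v -3.071 1.749 1.55
v -2.735 1.746 1.38
v -3.126 1.436 1.029
v -2.454 1.523 1.263
v -2.578 0.974 1.028
v -2.846 1.213 0.912
v -2.769 1.552 1.058
v -2.302 1.358 1.566
v -2.426 0.809 1.331
v -2.447 0.783 1.706
v -2.37 1.122 1.852
v -2.336 1.165 1.244
v -3.334 1.531 1.709
v -3.458 0.982 1.474
v -3.39 1.218 1.188
v -3.313 1.557 1.334
v -3.182 1.366 2.012
v -3.306 0.817 1.777
v -2.991 0.788 1.982
v -2.914 1.127 2.128
v -3.424 1.175 1.796
v 0.096 0.661 -2.522
v 1.064 0.826 -2.71
v 0.384 -0.181 -1.778
v 0.951 1.137 -2.313
v 0.608 1.321 -1.972
v 0.128 1.329 -1.777
v -0.36 1.157 -1.783
v -0.726 0.853 -1.986
v -0.872 0.497 -2.333
v -0.758 0.186 -2.73
v -0.416 0.002 -3.072
v 0.064 -0.006 -3.266
v 0.552 0.166 -3.261
v 0.919 0.47 -3.057
v -0.84 -0.262 0.2
v -0.477 -0.308 1.237
v -0.761 1.636 0.257
v -0.398 1.589 1.294
v 0.678 -0.309 -0.334
v 1.041 -0.356 0.703
v 0.757 1.588 -0.277
v 1.12 1.542 0.76
f 1 38 17
f 38 12 41
f 17 41 6
f 38 41 17
f 1 17 13
f 17 6 18
f 13 18 2
f 17 18 13
f 1 13 22
f 13 2 23
f 22 23 8
f 13 23 22
f 1 22 34
f 22 8 37
f 34 37 11
f 22 37 34
f 1 34 38
f 34 11 42
f 38 42 12
f 34 42 38
f 2 18 29
f 18 6 32
f 29 32 10
f 18 32 29
f 6 41 19
f 41 12 40
f 19 40 5
f 41 40 19
f 12 42 39
f 42 11 35
f 39 35 3
f 42 35 39
f 11 37 36
f 37 8 24
f 36 24 7
f 37 24 36
f 8 23 28
f 23 2 25
f 28 25 9
f 23 25 28
f 4 30 16
f 30 10 31
f 16 31 5
f 30 31 16
f 4 16 14
f 16 5 15
f 14 15 3
f 16 15 14
f 4 14 21
f 14 3 20
f 21 20 7
f 14 20 21
f 4 21 26
f 21 7 27
f 26 27 9
f 21 27 26
f 4 26 30
f 26 9 33
f 30 33 10
f 26 33 30
f 5 31 19
f 31 10 32
f 19 32 6
f 31 32 19
f 3 15 39
f 15 5 40
f 39 40 12
f 15 40 39
f 7 20 36
f 20 3 35
f 36 35 11
f 20 35 36
f 9 27 28
f 27 7 24
f 28 24 8
f 27 24 28
f 10 33 29
f 33 9 25
f 29 25 2
f 33 25 29
f 44 43 46
f 44 46 45
f 46 43 47
f 46 47 45
f 47 43 48
f 47 48 45
f 48 43 49
f 48 49 45
f 49 43 50
f 49 50 45
f 50 43 51
f 50 51 45
f 51 43 52
f 51 52 45
f 52 43 53
f 52 53 45
f 53 43 54
f 53 54 45
f 54 43 55
f 54 55 45
f 55 43 56
f 55 56 45
f 56 43 44
f 56 44 45
f 58 60 57
f 61 58 57
f 57 60 59
f 59 61 57
f 58 64 60
f 62 58 61
f 62 64 58
f 60 64 59
f 63 61 59
f 59 64 63
f 63 62 61
f 64 62 63



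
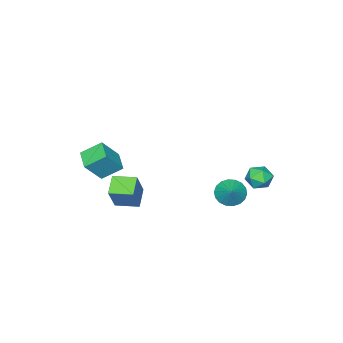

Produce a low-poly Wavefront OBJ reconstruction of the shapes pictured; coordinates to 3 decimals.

v 3.434 -2.952 2.033
v 2.549 -2.01 2.907
v 4.228 -1.87 1.671
v 3.343 -0.928 2.544
v 4.537 -3.272 3.496
v 3.652 -2.33 4.369
v 5.331 -2.19 3.133
v 4.446 -1.248 4.007
v -1.196 3.562 0.052
v -0.551 3.733 -0.679
v -0.364 4.338 0.968
v -0.83 4.073 -0.713
v -1.181 4.311 -0.595
v -1.536 4.401 -0.349
v -1.823 4.325 -0.024
v -1.986 4.098 0.317
v -1.992 3.765 0.605
v -1.841 3.392 0.783
v -1.562 3.052 0.817
v -1.211 2.814 0.7
v -0.857 2.724 0.454
v -0.57 2.8 0.128
v -0.407 3.027 -0.212
v -0.4 3.36 -0.5
v 3.977 -1.064 -0.464
v 2.942 -1.686 0.225
v 3.255 0.258 -0.354
v 2.221 -0.364 0.335
v 4.919 -0.696 1.285
v 3.885 -1.318 1.974
v 4.198 0.626 1.395
v 3.163 0.004 2.084
v -3.991 4.23 -0.603
v -3.17 3.745 -0.52
v -4.55 3.495 0.64
v -3.729 3.01 0.723
v -3.749 3.95 0.901
v -3.404 4.404 0.133
v -4.316 2.836 -0.013
v -3.971 3.29 -0.781
v -3.371 2.883 -0.156
v -3.021 3.572 0.409
v -4.699 3.668 -0.289
v -4.349 4.357 0.276
f 2 4 1
f 5 2 1
f 1 4 3
f 3 5 1
f 2 8 4
f 6 2 5
f 6 8 2
f 4 8 3
f 7 5 3
f 3 8 7
f 7 6 5
f 8 6 7
f 10 9 12
f 10 12 11
f 12 9 13
f 12 13 11
f 13 9 14
f 13 14 11
f 14 9 15
f 14 15 11
f 15 9 16
f 15 16 11
f 16 9 17
f 16 17 11
f 17 9 18
f 17 18 11
f 18 9 19
f 18 19 11
f 19 9 20
f 19 20 11
f 20 9 21
f 20 21 11
f 21 9 22
f 21 22 11
f 22 9 23
f 22 23 11
f 23 9 24
f 23 24 11
f 24 9 10
f 24 10 11
f 26 28 25
f 29 26 25
f 25 28 27
f 27 29 25
f 26 32 28
f 30 26 29
f 30 32 26
f 28 32 27
f 31 29 27
f 27 32 31
f 31 30 29
f 32 30 31
f 33 44 38
f 33 38 34
f 33 34 40
f 33 40 43
f 33 43 44
f 34 38 42
f 38 44 37
f 44 43 35
f 43 40 39
f 40 34 41
f 36 42 37
f 36 37 35
f 36 35 39
f 36 39 41
f 36 41 42
f 37 42 38
f 35 37 44
f 39 35 43
f 41 39 40
f 42 41 34



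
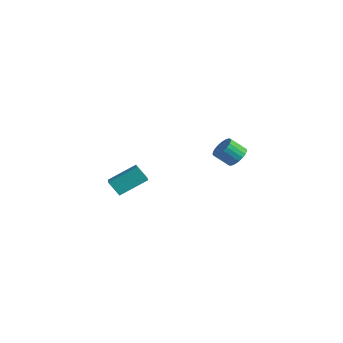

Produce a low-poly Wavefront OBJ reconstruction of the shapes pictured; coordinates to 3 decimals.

v 1.724 3.982 0.998
v 2.287 4.047 1.424
v 1.8 3.384 2.169
v 1.236 3.318 1.742
v 2.117 4.271 1.513
v 1.63 3.608 2.258
v 1.879 4.445 1.512
v 1.391 3.782 2.257
v 1.614 4.54 1.422
v 1.126 3.877 2.167
v 1.368 4.537 1.259
v 0.88 3.874 2.004
v 1.183 4.439 1.051
v 0.696 3.776 1.796
v 1.092 4.261 0.833
v 0.605 3.598 1.578
v 1.11 4.035 0.644
v 0.623 3.372 1.389
v 1.235 3.8 0.516
v 0.747 3.137 1.261
v 1.443 3.596 0.471
v 0.956 2.933 1.216
v 1.701 3.459 0.517
v 1.213 2.796 1.262
v 1.962 3.412 0.647
v 1.474 2.749 1.391
v 2.182 3.464 0.836
v 1.694 2.801 1.581
v 2.323 3.605 1.054
v 1.835 2.942 1.799
v 2.36 3.811 1.262
v 1.873 3.148 2.007
v 0.173 -3.141 0.892
v 1.445 -3.996 1.5
v 0.684 -1.761 1.762
v 1.957 -2.616 2.371
v 0.723 -2.864 0.129
v 1.996 -3.719 0.738
v 1.235 -1.484 1
v 2.507 -2.339 1.608
f 2 1 5
f 2 5 3
f 3 5 6
f 3 6 4
f 5 1 7
f 5 7 6
f 6 7 8
f 6 8 4
f 7 1 9
f 7 9 8
f 8 9 10
f 8 10 4
f 9 1 11
f 9 11 10
f 10 11 12
f 10 12 4
f 11 1 13
f 11 13 12
f 12 13 14
f 12 14 4
f 13 1 15
f 13 15 14
f 14 15 16
f 14 16 4
f 15 1 17
f 15 17 16
f 16 17 18
f 16 18 4
f 17 1 19
f 17 19 18
f 18 19 20
f 18 20 4
f 19 1 21
f 19 21 20
f 20 21 22
f 20 22 4
f 21 1 23
f 21 23 22
f 22 23 24
f 22 24 4
f 23 1 25
f 23 25 24
f 24 25 26
f 24 26 4
f 25 1 27
f 25 27 26
f 26 27 28
f 26 28 4
f 27 1 29
f 27 29 28
f 28 29 30
f 28 30 4
f 29 1 31
f 29 31 30
f 30 31 32
f 30 32 4
f 31 1 2
f 31 2 32
f 32 2 3
f 32 3 4
f 34 36 33
f 37 34 33
f 33 36 35
f 35 37 33
f 34 40 36
f 38 34 37
f 38 40 34
f 36 40 35
f 39 37 35
f 35 40 39
f 39 38 37
f 40 38 39



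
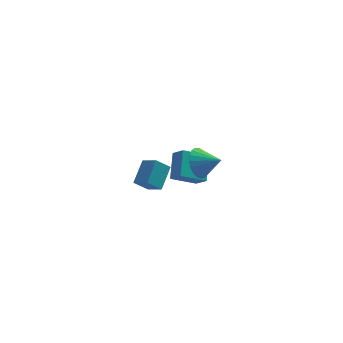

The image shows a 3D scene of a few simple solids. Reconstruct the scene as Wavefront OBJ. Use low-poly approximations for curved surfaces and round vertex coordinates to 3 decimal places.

v 2.375 -3.595 3.131
v 2.973 -3.204 2.361
v 3.545 -4.165 3.749
v 2.976 -2.879 2.653
v 2.876 -2.678 3.028
v 2.69 -2.636 3.42
v 2.449 -2.76 3.762
v 2.195 -3.028 3.996
v 1.972 -3.394 4.079
v 1.819 -3.795 3.999
v 1.763 -4.161 3.769
v 1.812 -4.43 3.428
v 1.958 -4.554 3.036
v 2.177 -4.513 2.661
v 2.43 -4.313 2.366
v 2.673 -3.989 2.204
v 2.865 -3.596 2.202
v -0.059 2.637 -4.101
v -0.94 2.46 -3.275
v 0.59 3.951 -3.126
v -0.291 3.774 -2.301
v 0.691 1.806 -3.479
v -0.19 1.629 -2.654
v 1.34 3.12 -2.505
v 0.459 2.943 -1.679
v 1.9 2.64 -3.001
v 2.19 4.173 -1.83
v 1.338 3.335 -3.771
v 1.628 4.868 -2.6
v 3.512 2.992 -3.86
v 3.802 4.525 -2.689
v 2.95 3.687 -4.63
v 3.24 5.22 -3.459
f 2 1 4
f 2 4 3
f 4 1 5
f 4 5 3
f 5 1 6
f 5 6 3
f 6 1 7
f 6 7 3
f 7 1 8
f 7 8 3
f 8 1 9
f 8 9 3
f 9 1 10
f 9 10 3
f 10 1 11
f 10 11 3
f 11 1 12
f 11 12 3
f 12 1 13
f 12 13 3
f 13 1 14
f 13 14 3
f 14 1 15
f 14 15 3
f 15 1 16
f 15 16 3
f 16 1 17
f 16 17 3
f 17 1 2
f 17 2 3
f 19 21 18
f 22 19 18
f 18 21 20
f 20 22 18
f 19 25 21
f 23 19 22
f 23 25 19
f 21 25 20
f 24 22 20
f 20 25 24
f 24 23 22
f 25 23 24
f 27 29 26
f 30 27 26
f 26 29 28
f 28 30 26
f 27 33 29
f 31 27 30
f 31 33 27
f 29 33 28
f 32 30 28
f 28 33 32
f 32 31 30
f 33 31 32



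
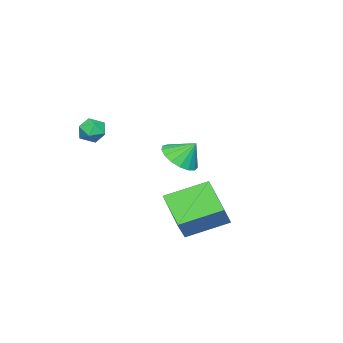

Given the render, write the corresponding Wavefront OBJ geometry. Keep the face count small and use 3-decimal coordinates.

v -2.165 -2.368 -0.484
v -1.642 -1.671 -0.91
v -2.355 -1.672 0.424
v -2.074 -1.593 -1.06
v -2.528 -1.692 -1.078
v -2.898 -1.946 -0.96
v -3.1 -2.297 -0.733
v -3.088 -2.664 -0.449
v -2.865 -2.964 -0.173
v -2.482 -3.127 0.031
v -2.026 -3.116 0.118
v -1.602 -2.934 0.067
v -1.307 -2.622 -0.111
v -1.209 -2.252 -0.374
v -1.33 -1.909 -0.662
v -0.269 0.366 -1.352
v 0.603 0.506 -0.292
v 0.735 1.596 -2.341
v 1.608 1.735 -1.281
v 0.852 -1.135 -2.079
v 1.725 -0.996 -1.019
v 1.857 0.094 -3.068
v 2.729 0.234 -2.008
v 3.418 -3.131 3.2
v 3.767 -3.186 2.627
v 2.573 -3.634 2.733
v 2.922 -3.689 2.16
v 3.104 -4.046 2.701
v 3.626 -3.735 2.989
v 2.714 -3.085 2.371
v 3.236 -2.774 2.659
v 3.332 -3.157 2.115
v 3.573 -3.752 2.319
v 2.767 -3.068 3.041
v 3.008 -3.663 3.245
f 2 1 4
f 2 4 3
f 4 1 5
f 4 5 3
f 5 1 6
f 5 6 3
f 6 1 7
f 6 7 3
f 7 1 8
f 7 8 3
f 8 1 9
f 8 9 3
f 9 1 10
f 9 10 3
f 10 1 11
f 10 11 3
f 11 1 12
f 11 12 3
f 12 1 13
f 12 13 3
f 13 1 14
f 13 14 3
f 14 1 15
f 14 15 3
f 15 1 2
f 15 2 3
f 17 19 16
f 20 17 16
f 16 19 18
f 18 20 16
f 17 23 19
f 21 17 20
f 21 23 17
f 19 23 18
f 22 20 18
f 18 23 22
f 22 21 20
f 23 21 22
f 24 35 29
f 24 29 25
f 24 25 31
f 24 31 34
f 24 34 35
f 25 29 33
f 29 35 28
f 35 34 26
f 34 31 30
f 31 25 32
f 27 33 28
f 27 28 26
f 27 26 30
f 27 30 32
f 27 32 33
f 28 33 29
f 26 28 35
f 30 26 34
f 32 30 31
f 33 32 25



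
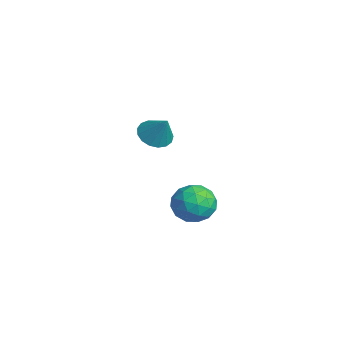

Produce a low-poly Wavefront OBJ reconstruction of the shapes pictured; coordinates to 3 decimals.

v 3.312 1.496 2.332
v 3.967 0.966 2.013
v 4.148 1.784 3.568
v 4.064 1.356 1.857
v 3.988 1.777 1.809
v 3.758 2.134 1.881
v 3.426 2.345 2.057
v 3.068 2.361 2.295
v 2.765 2.179 2.542
v 2.588 1.84 2.741
v 2.577 1.423 2.846
v 2.734 1.022 2.833
v 3.024 0.729 2.706
v 3.379 0.613 2.493
v 3.72 0.698 2.243
v 1.879 4.286 -3.298
v 2.725 4.186 -4.127
v 2.835 3.054 -2.173
v 3.681 2.954 -3.002
v 3.553 3.973 -2.405
v 2.961 4.734 -3.1
v 2.599 2.506 -3.2
v 2.007 3.267 -3.895
v 3.169 3.086 -4.066
v 3.759 3.992 -3.575
v 1.801 3.248 -2.725
v 2.391 4.154 -2.234
v 2.218 4.344 -3.811
v 3.342 2.896 -2.489
v 3.267 3.495 -2.138
v 3.764 3.436 -2.625
v 2.357 4.666 -3.207
v 2.854 4.607 -3.694
v 3.341 4.482 -2.682
v 2.706 2.633 -2.606
v 3.203 2.574 -3.093
v 1.796 3.804 -3.675
v 2.293 3.745 -4.162
v 2.219 2.758 -3.618
v 2.976 3.638 -4.263
v 3.538 2.914 -3.602
v 2.902 2.651 -3.718
v 2.555 3.098 -4.127
v 3.323 4.171 -3.974
v 3.885 3.447 -3.313
v 3.809 4.046 -2.962
v 3.462 4.494 -3.37
v 3.584 3.525 -3.938
v 1.675 3.793 -2.987
v 2.237 3.069 -2.326
v 2.098 2.746 -2.93
v 1.751 3.194 -3.338
v 2.022 4.326 -2.698
v 2.584 3.602 -2.037
v 3.005 4.142 -2.173
v 2.658 4.589 -2.582
v 1.976 3.715 -2.362
f 2 1 4
f 2 4 3
f 4 1 5
f 4 5 3
f 5 1 6
f 5 6 3
f 6 1 7
f 6 7 3
f 7 1 8
f 7 8 3
f 8 1 9
f 8 9 3
f 9 1 10
f 9 10 3
f 10 1 11
f 10 11 3
f 11 1 12
f 11 12 3
f 12 1 13
f 12 13 3
f 13 1 14
f 13 14 3
f 14 1 15
f 14 15 3
f 15 1 2
f 15 2 3
f 16 53 32
f 53 27 56
f 32 56 21
f 53 56 32
f 16 32 28
f 32 21 33
f 28 33 17
f 32 33 28
f 16 28 37
f 28 17 38
f 37 38 23
f 28 38 37
f 16 37 49
f 37 23 52
f 49 52 26
f 37 52 49
f 16 49 53
f 49 26 57
f 53 57 27
f 49 57 53
f 17 33 44
f 33 21 47
f 44 47 25
f 33 47 44
f 21 56 34
f 56 27 55
f 34 55 20
f 56 55 34
f 27 57 54
f 57 26 50
f 54 50 18
f 57 50 54
f 26 52 51
f 52 23 39
f 51 39 22
f 52 39 51
f 23 38 43
f 38 17 40
f 43 40 24
f 38 40 43
f 19 45 31
f 45 25 46
f 31 46 20
f 45 46 31
f 19 31 29
f 31 20 30
f 29 30 18
f 31 30 29
f 19 29 36
f 29 18 35
f 36 35 22
f 29 35 36
f 19 36 41
f 36 22 42
f 41 42 24
f 36 42 41
f 19 41 45
f 41 24 48
f 45 48 25
f 41 48 45
f 20 46 34
f 46 25 47
f 34 47 21
f 46 47 34
f 18 30 54
f 30 20 55
f 54 55 27
f 30 55 54
f 22 35 51
f 35 18 50
f 51 50 26
f 35 50 51
f 24 42 43
f 42 22 39
f 43 39 23
f 42 39 43
f 25 48 44
f 48 24 40
f 44 40 17
f 48 40 44



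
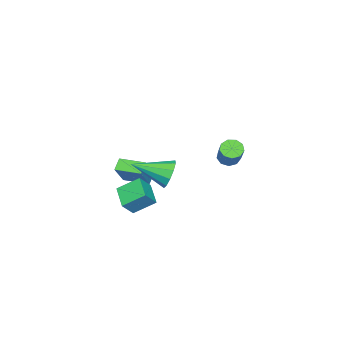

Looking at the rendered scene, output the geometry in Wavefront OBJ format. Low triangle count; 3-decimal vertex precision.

v -1.212 -2.274 -1.413
v -0.507 -2.509 -0.602
v -1.822 -1.195 -0.569
v -1.117 -1.43 0.242
v -0.223 -1.27 -1.982
v 0.482 -1.505 -1.171
v -0.833 -0.191 -1.138
v -0.128 -0.426 -0.327
v -3.267 -3.923 -1.636
v -3.913 -4.036 -1.096
v -3.535 -2.376 -1.633
v -4.181 -2.489 -1.093
v -2.139 -3.731 -0.247
v -2.785 -3.844 0.293
v -2.407 -2.184 -0.244
v -3.053 -2.297 0.296
v -0.601 0.785 1.409
v -0.072 0.767 0.62
v 0.421 -0.965 2.131
v 0.208 1.095 1.018
v 0.179 1.304 1.566
v -0.147 1.315 2.054
v -0.647 1.123 2.296
v -1.129 0.802 2.199
v -1.409 0.474 1.8
v -1.38 0.265 1.252
v -1.054 0.254 0.765
v -0.554 0.446 0.523
v -2.096 3.468 2.812
v -1.717 3.698 2.35
v -0.646 4.501 3.626
v -1.024 4.272 4.088
v -2.037 3.984 2.438
v -0.965 4.787 3.714
v -2.384 4.029 2.701
v -1.312 4.832 3.977
v -2.596 3.812 3.016
v -1.524 4.615 4.292
v -2.574 3.434 3.235
v -1.503 4.237 4.512
v -2.329 3.072 3.257
v -1.257 3.875 4.533
v -1.974 2.896 3.07
v -0.903 3.699 4.346
v -1.677 2.987 2.762
v -0.605 3.791 4.039
v -1.575 3.304 2.478
v -0.503 4.107 3.754
f 2 4 1
f 5 2 1
f 1 4 3
f 3 5 1
f 2 8 4
f 6 2 5
f 6 8 2
f 4 8 3
f 7 5 3
f 3 8 7
f 7 6 5
f 8 6 7
f 10 12 9
f 13 10 9
f 9 12 11
f 11 13 9
f 10 16 12
f 14 10 13
f 14 16 10
f 12 16 11
f 15 13 11
f 11 16 15
f 15 14 13
f 16 14 15
f 18 17 20
f 18 20 19
f 20 17 21
f 20 21 19
f 21 17 22
f 21 22 19
f 22 17 23
f 22 23 19
f 23 17 24
f 23 24 19
f 24 17 25
f 24 25 19
f 25 17 26
f 25 26 19
f 26 17 27
f 26 27 19
f 27 17 28
f 27 28 19
f 28 17 18
f 28 18 19
f 30 29 33
f 30 33 31
f 31 33 34
f 31 34 32
f 33 29 35
f 33 35 34
f 34 35 36
f 34 36 32
f 35 29 37
f 35 37 36
f 36 37 38
f 36 38 32
f 37 29 39
f 37 39 38
f 38 39 40
f 38 40 32
f 39 29 41
f 39 41 40
f 40 41 42
f 40 42 32
f 41 29 43
f 41 43 42
f 42 43 44
f 42 44 32
f 43 29 45
f 43 45 44
f 44 45 46
f 44 46 32
f 45 29 47
f 45 47 46
f 46 47 48
f 46 48 32
f 47 29 30
f 47 30 48
f 48 30 31
f 48 31 32

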